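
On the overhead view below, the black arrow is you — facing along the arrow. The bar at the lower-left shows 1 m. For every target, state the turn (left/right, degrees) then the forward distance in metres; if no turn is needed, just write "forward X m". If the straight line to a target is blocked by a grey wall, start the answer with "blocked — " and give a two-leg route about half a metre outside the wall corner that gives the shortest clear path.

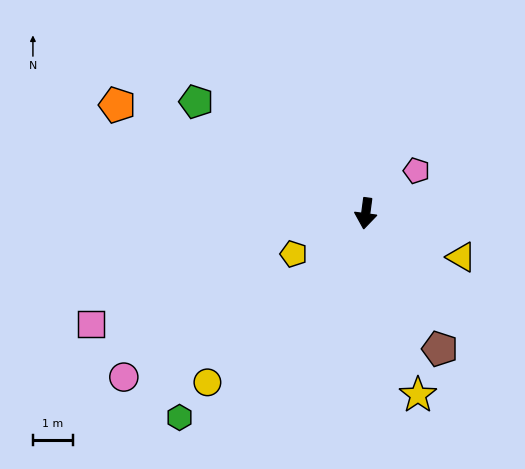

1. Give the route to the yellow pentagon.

turn right 53°, forward 2.1 m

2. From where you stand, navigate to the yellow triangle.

turn left 73°, forward 2.6 m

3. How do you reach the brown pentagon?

turn left 36°, forward 3.8 m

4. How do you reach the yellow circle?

turn right 36°, forward 5.8 m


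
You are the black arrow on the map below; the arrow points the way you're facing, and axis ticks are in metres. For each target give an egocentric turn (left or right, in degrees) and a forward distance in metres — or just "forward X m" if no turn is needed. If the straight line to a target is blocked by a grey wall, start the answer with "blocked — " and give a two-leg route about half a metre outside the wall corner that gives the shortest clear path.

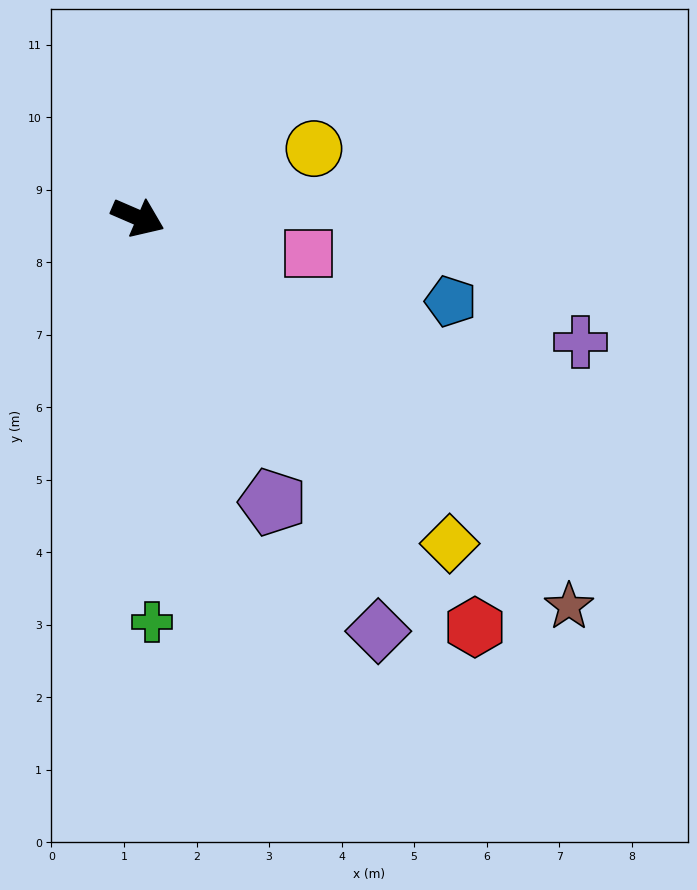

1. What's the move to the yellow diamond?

turn right 23°, forward 6.2 m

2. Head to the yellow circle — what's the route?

turn left 45°, forward 2.6 m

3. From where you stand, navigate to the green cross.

turn right 65°, forward 5.6 m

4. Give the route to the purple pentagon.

turn right 41°, forward 4.3 m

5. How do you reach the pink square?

turn left 11°, forward 2.4 m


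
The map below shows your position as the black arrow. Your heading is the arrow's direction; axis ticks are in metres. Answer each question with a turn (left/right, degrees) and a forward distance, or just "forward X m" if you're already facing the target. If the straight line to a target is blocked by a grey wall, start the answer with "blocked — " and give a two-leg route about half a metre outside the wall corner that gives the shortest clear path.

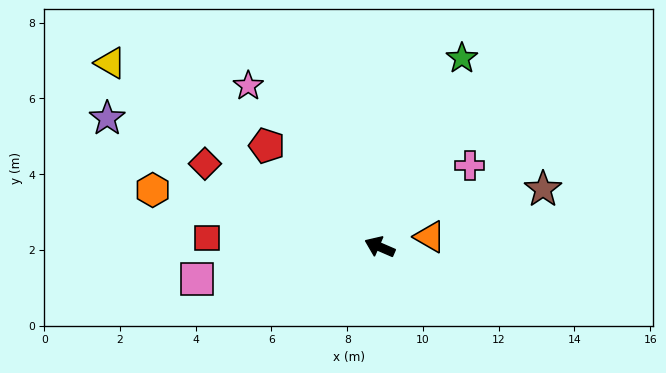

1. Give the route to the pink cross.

turn right 114°, forward 3.2 m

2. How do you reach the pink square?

turn left 33°, forward 4.9 m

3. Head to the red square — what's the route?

turn left 20°, forward 4.6 m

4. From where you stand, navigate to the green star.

turn right 90°, forward 5.4 m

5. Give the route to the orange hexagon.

turn left 9°, forward 6.2 m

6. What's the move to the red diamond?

turn right 2°, forward 5.1 m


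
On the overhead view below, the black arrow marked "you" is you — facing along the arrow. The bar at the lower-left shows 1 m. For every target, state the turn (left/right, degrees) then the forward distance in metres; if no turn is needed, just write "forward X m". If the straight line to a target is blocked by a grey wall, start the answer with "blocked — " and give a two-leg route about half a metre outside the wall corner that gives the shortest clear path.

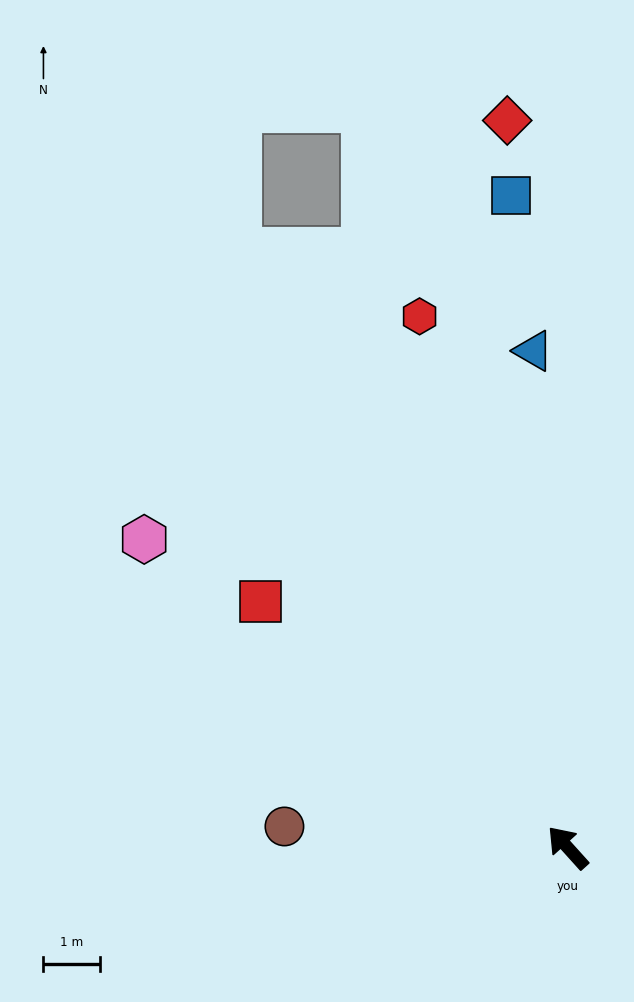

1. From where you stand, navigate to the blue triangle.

turn right 38°, forward 8.8 m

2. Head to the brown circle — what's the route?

turn left 44°, forward 5.0 m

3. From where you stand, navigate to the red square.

turn left 9°, forward 7.0 m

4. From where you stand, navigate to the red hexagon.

turn right 26°, forward 9.8 m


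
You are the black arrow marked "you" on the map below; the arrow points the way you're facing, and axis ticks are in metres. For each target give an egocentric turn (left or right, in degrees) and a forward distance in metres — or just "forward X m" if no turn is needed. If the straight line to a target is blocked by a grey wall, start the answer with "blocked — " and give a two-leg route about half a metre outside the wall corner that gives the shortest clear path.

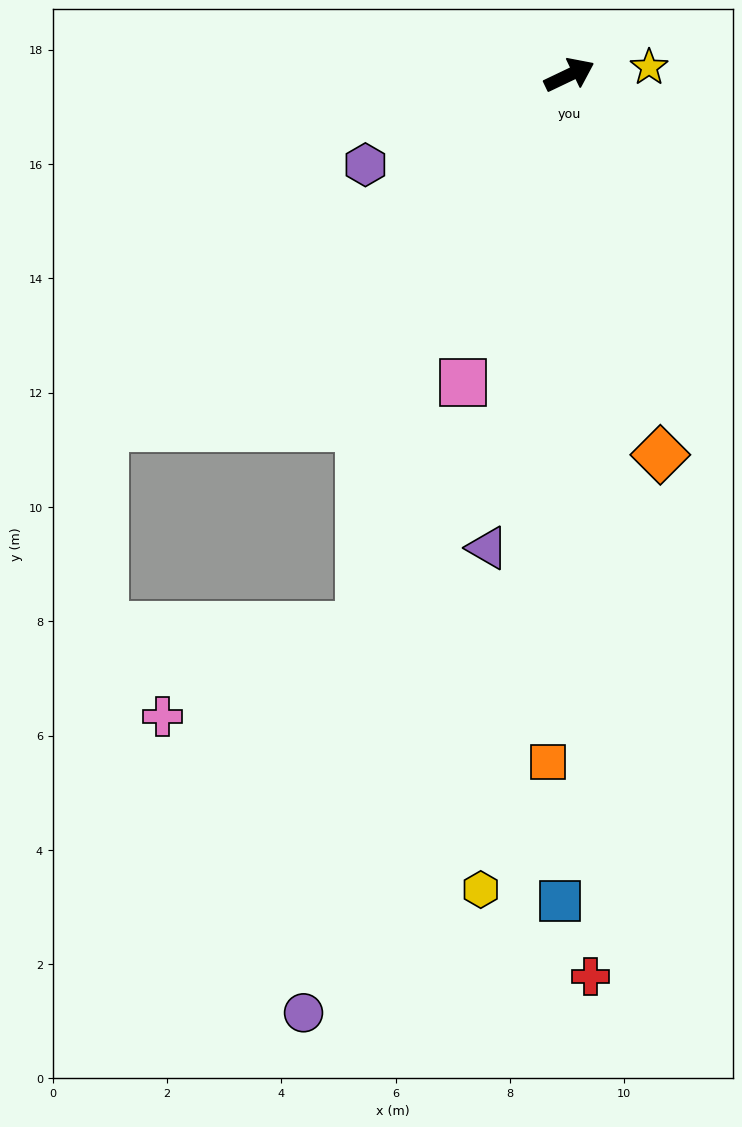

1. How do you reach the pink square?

turn right 135°, forward 5.7 m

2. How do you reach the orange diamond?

turn right 102°, forward 6.8 m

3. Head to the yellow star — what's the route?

turn right 20°, forward 1.4 m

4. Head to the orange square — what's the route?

turn right 117°, forward 12.0 m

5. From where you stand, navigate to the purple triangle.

turn right 125°, forward 8.4 m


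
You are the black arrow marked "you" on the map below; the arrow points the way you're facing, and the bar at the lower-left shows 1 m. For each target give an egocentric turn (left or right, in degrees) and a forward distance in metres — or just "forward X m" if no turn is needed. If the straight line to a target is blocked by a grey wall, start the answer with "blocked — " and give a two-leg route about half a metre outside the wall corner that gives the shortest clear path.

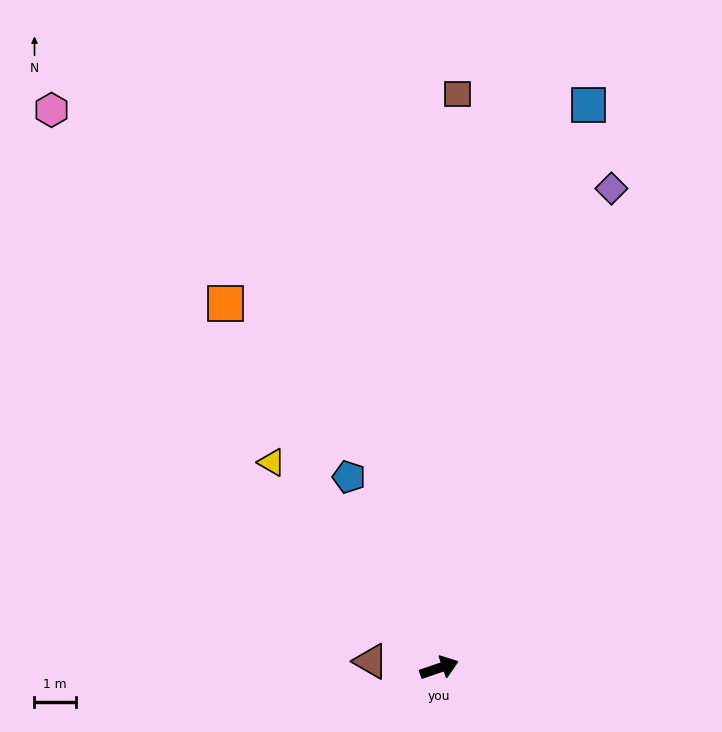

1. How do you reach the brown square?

turn left 69°, forward 14.0 m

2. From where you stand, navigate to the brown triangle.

turn left 155°, forward 1.7 m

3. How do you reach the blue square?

turn left 56°, forward 14.2 m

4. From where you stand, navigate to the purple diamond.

turn left 51°, forward 12.4 m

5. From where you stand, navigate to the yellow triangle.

turn left 110°, forward 6.4 m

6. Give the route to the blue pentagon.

turn left 96°, forward 5.1 m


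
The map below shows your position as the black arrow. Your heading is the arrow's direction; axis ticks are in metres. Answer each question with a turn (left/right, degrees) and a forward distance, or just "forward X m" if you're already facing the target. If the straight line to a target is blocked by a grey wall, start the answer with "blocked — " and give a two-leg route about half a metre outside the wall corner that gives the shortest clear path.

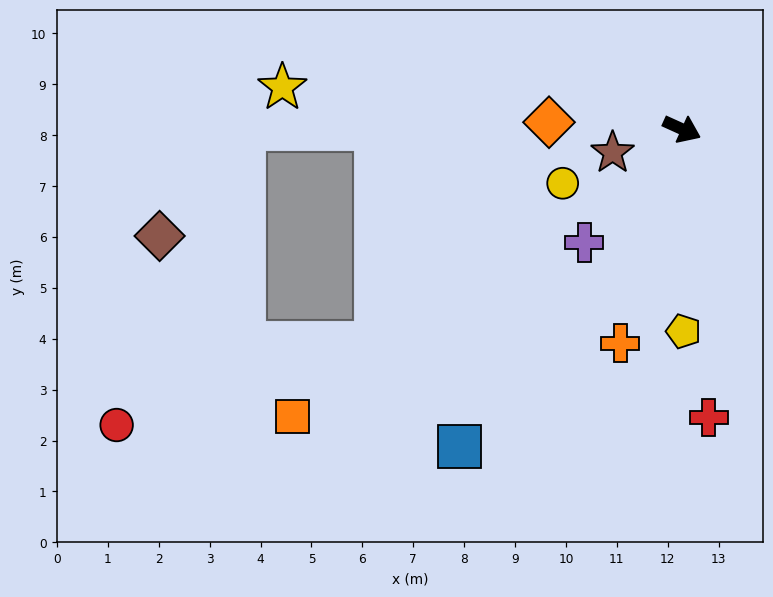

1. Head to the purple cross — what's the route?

turn right 106°, forward 2.9 m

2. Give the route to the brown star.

turn right 137°, forward 1.4 m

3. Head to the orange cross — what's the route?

turn right 82°, forward 4.4 m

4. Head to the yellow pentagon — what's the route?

turn right 65°, forward 4.0 m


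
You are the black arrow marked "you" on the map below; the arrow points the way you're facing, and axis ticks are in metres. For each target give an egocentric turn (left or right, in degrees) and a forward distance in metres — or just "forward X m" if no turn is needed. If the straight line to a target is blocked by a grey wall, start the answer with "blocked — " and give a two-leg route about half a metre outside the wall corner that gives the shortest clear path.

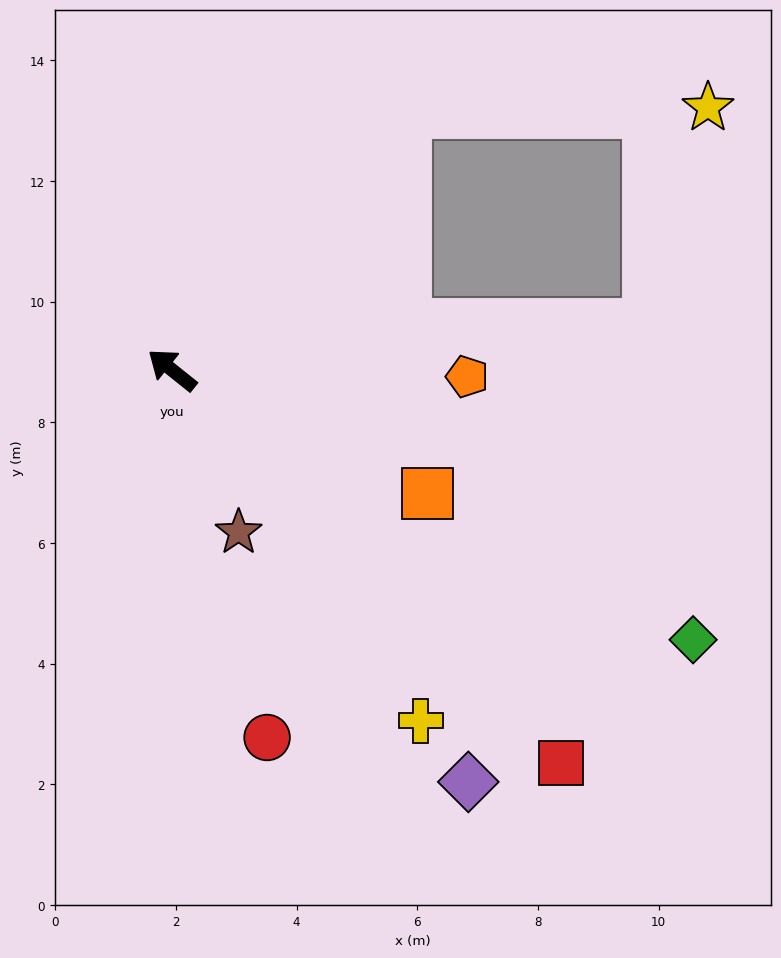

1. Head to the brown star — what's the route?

turn left 151°, forward 2.9 m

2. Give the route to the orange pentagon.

turn right 143°, forward 4.9 m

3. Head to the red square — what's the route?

turn left 173°, forward 9.2 m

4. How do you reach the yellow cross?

turn left 164°, forward 7.1 m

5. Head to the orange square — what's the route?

turn right 167°, forward 4.7 m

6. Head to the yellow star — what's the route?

blocked — turn right 94°, forward 5.8 m, then turn right 46°, forward 5.0 m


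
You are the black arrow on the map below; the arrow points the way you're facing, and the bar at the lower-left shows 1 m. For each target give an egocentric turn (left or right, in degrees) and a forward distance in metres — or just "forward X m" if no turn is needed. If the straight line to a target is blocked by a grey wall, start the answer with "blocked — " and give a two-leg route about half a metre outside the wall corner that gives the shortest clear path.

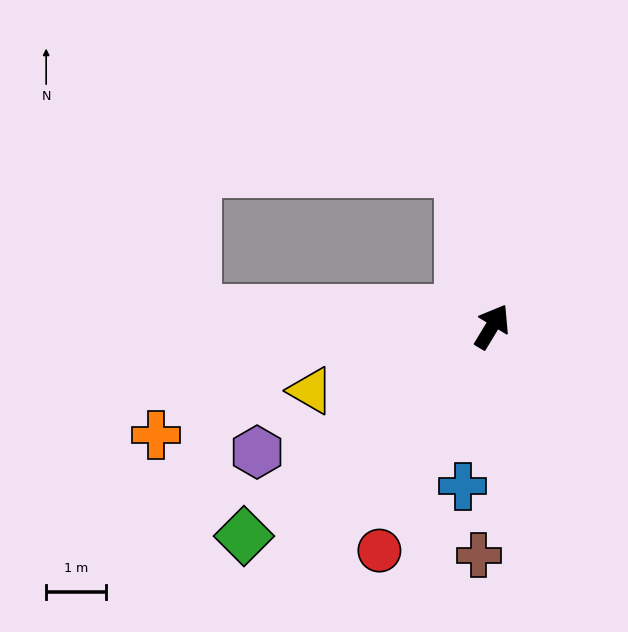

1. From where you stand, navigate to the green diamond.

turn left 161°, forward 5.4 m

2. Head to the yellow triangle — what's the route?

turn left 141°, forward 3.2 m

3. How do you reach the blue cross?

turn right 159°, forward 2.7 m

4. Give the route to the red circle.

turn right 175°, forward 4.2 m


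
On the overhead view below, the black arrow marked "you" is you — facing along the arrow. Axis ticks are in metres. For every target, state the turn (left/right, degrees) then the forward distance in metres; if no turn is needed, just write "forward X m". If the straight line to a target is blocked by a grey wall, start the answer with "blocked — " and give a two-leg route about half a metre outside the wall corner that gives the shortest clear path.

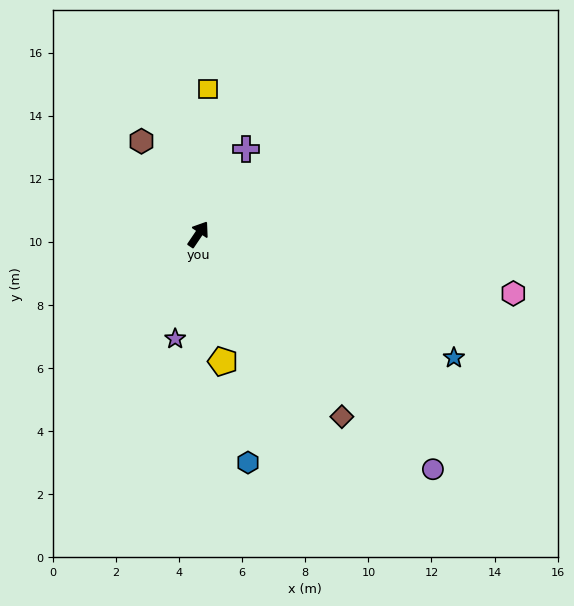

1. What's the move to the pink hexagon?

turn right 67°, forward 10.2 m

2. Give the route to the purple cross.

turn left 5°, forward 3.1 m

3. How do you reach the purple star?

turn right 158°, forward 3.4 m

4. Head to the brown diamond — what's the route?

turn right 108°, forward 7.4 m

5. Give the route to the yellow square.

turn left 30°, forward 4.6 m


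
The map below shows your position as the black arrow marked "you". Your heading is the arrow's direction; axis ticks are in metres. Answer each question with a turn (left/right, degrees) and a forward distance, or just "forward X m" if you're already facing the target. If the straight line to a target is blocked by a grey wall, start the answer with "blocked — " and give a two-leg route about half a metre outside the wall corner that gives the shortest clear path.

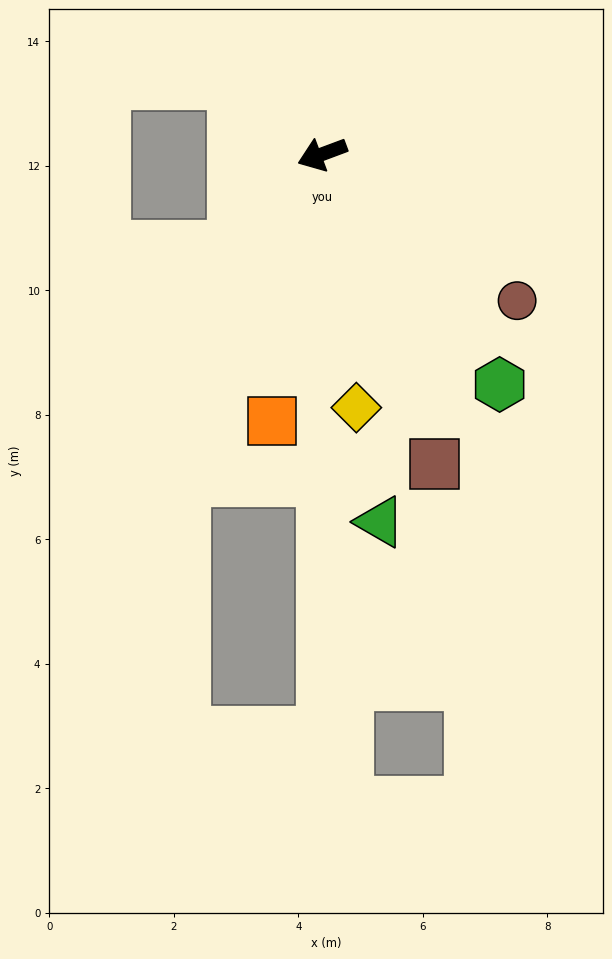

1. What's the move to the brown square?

turn left 89°, forward 5.3 m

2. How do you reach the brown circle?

turn left 123°, forward 3.9 m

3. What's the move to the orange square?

turn left 59°, forward 4.4 m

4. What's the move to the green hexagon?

turn left 107°, forward 4.7 m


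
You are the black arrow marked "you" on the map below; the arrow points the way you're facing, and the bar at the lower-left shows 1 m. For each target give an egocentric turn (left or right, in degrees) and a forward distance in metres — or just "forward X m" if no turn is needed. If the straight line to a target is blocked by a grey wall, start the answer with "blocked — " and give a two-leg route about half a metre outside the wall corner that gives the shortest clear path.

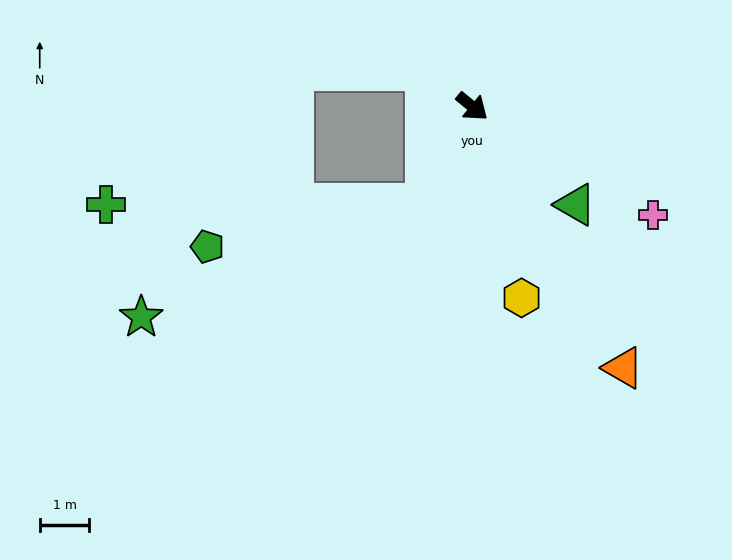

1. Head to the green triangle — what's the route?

turn right 4°, forward 2.9 m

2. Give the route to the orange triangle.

turn right 21°, forward 6.1 m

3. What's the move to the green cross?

blocked — turn right 76°, forward 2.2 m, then turn right 65°, forward 6.5 m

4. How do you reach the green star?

blocked — turn right 76°, forward 2.2 m, then turn right 43°, forward 6.2 m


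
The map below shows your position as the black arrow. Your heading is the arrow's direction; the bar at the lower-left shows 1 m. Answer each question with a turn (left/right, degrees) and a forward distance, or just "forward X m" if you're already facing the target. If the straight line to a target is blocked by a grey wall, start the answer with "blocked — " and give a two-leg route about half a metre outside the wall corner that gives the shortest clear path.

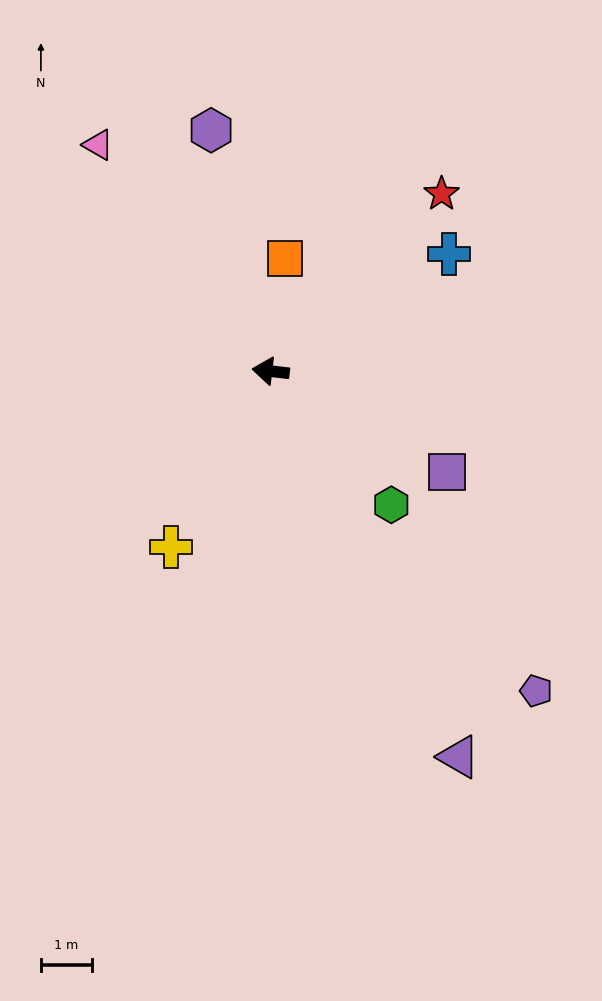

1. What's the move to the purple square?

turn left 157°, forward 4.0 m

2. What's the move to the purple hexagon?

turn right 69°, forward 4.8 m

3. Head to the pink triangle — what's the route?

turn right 46°, forward 5.6 m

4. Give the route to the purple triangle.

turn left 123°, forward 8.4 m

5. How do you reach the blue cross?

turn right 140°, forward 4.2 m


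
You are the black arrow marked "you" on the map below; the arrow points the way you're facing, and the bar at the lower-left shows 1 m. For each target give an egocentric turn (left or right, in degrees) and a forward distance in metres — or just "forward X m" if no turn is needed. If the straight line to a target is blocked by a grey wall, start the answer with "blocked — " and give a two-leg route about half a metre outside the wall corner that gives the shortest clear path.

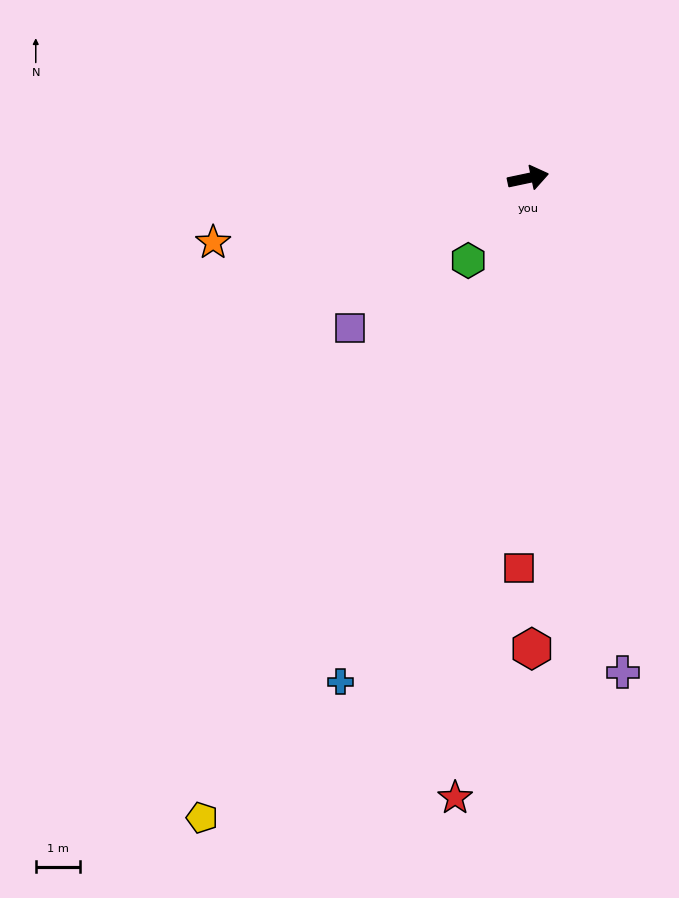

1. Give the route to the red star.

turn right 109°, forward 14.0 m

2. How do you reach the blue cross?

turn right 122°, forward 12.1 m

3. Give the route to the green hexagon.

turn right 138°, forward 2.3 m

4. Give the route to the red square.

turn right 103°, forward 8.8 m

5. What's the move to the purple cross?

turn right 91°, forward 11.3 m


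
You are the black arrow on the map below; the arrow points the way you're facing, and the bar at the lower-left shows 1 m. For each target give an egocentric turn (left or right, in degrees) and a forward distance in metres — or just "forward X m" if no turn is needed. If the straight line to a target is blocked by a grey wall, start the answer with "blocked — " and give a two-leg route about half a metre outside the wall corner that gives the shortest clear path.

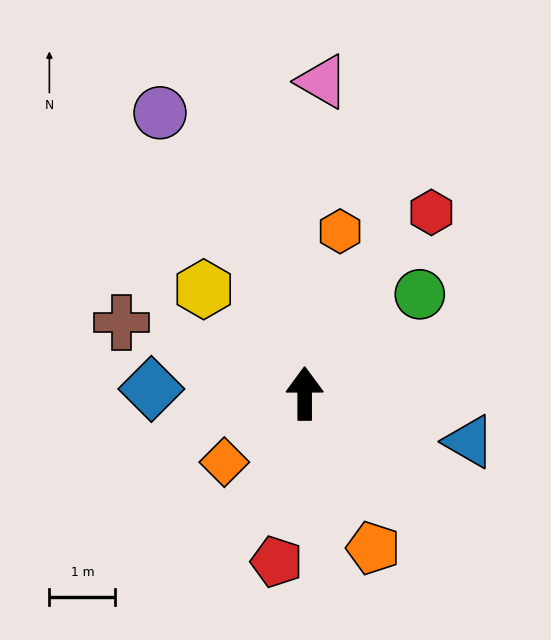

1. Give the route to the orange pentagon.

turn right 156°, forward 2.6 m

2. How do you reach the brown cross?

turn left 69°, forward 3.0 m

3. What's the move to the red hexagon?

turn right 35°, forward 3.3 m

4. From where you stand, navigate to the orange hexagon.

turn right 12°, forward 2.5 m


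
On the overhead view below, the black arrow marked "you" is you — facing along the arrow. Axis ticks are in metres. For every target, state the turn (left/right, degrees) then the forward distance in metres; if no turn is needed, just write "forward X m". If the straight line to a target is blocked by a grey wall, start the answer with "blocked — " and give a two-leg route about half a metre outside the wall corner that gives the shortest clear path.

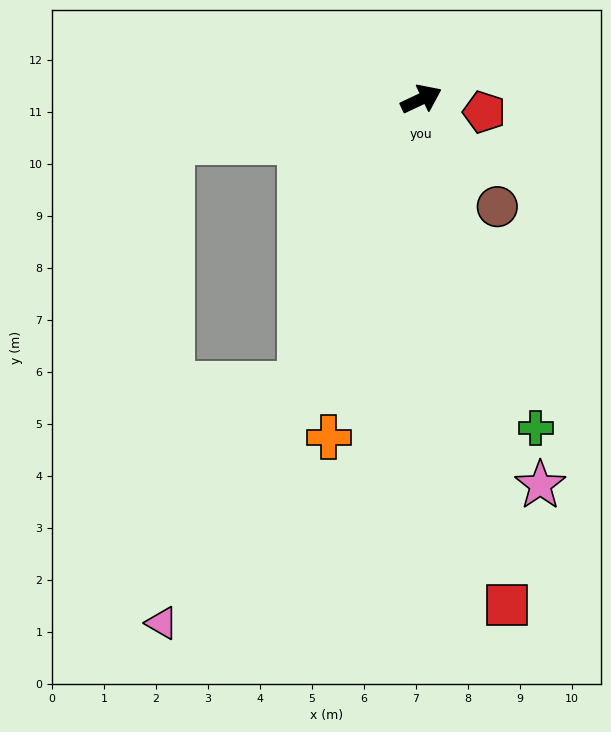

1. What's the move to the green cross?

turn right 96°, forward 6.7 m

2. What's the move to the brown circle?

turn right 80°, forward 2.5 m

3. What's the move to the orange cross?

turn right 131°, forward 6.7 m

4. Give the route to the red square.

turn right 106°, forward 9.9 m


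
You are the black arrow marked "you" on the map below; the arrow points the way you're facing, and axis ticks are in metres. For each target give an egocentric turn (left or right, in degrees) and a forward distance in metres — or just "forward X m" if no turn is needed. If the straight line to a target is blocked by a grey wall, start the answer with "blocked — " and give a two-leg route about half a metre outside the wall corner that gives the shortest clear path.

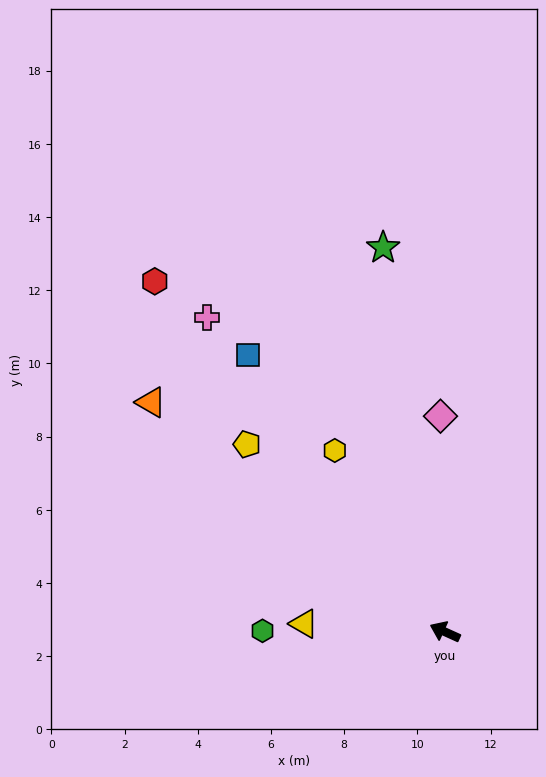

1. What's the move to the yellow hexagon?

turn right 34°, forward 5.8 m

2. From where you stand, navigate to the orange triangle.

turn right 14°, forward 10.2 m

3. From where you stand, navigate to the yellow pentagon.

turn right 19°, forward 7.4 m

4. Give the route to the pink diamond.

turn right 64°, forward 5.9 m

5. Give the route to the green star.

turn right 57°, forward 10.6 m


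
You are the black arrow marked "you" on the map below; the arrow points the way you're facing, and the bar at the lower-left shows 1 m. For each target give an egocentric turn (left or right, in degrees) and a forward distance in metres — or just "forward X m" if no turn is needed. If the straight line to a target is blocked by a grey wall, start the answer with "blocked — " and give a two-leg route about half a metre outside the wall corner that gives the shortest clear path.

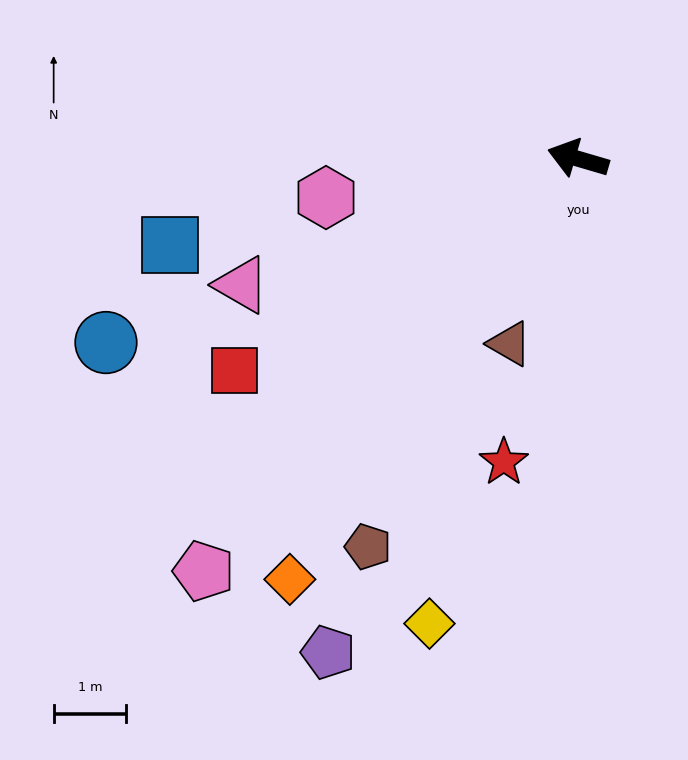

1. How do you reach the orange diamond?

turn left 72°, forward 7.0 m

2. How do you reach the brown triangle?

turn left 86°, forward 2.7 m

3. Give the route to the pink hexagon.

turn left 25°, forward 3.5 m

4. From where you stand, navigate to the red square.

turn left 48°, forward 5.6 m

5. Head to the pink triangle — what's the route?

turn left 37°, forward 5.0 m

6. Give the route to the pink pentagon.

turn left 64°, forward 7.7 m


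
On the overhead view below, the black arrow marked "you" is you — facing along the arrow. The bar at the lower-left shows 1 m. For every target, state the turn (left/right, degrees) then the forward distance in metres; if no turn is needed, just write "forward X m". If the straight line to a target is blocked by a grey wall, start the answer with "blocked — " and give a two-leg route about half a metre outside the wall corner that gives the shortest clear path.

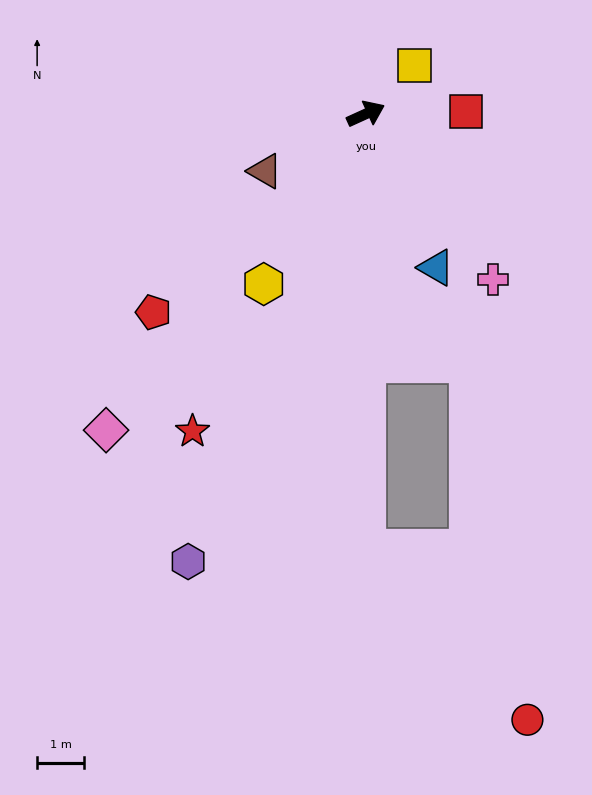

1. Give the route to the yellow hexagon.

turn right 145°, forward 4.2 m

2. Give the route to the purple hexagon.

turn right 136°, forward 10.3 m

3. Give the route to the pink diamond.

turn right 154°, forward 8.8 m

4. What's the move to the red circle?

blocked — turn right 114°, forward 9.3 m, then turn left 43°, forward 5.0 m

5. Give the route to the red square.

turn right 23°, forward 2.1 m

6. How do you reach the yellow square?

turn left 20°, forward 1.5 m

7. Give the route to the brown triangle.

turn right 175°, forward 2.5 m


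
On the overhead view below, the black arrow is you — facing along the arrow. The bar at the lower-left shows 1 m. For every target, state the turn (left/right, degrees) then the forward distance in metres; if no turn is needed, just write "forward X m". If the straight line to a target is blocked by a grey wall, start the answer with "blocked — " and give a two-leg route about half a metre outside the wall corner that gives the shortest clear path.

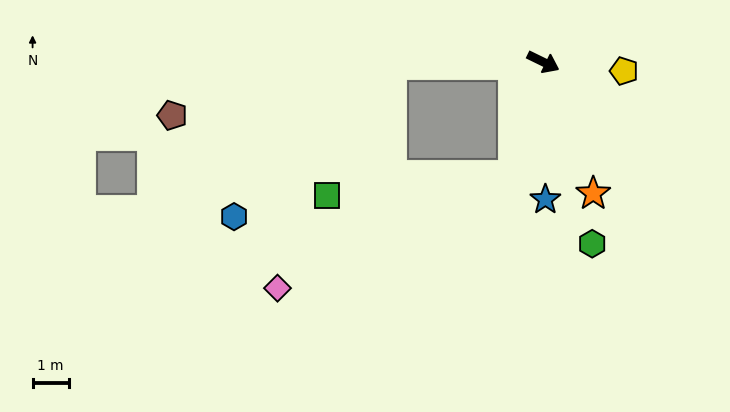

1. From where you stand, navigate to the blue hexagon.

blocked — turn right 153°, forward 4.2 m, then turn left 43°, forward 6.1 m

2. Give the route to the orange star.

turn right 43°, forward 3.9 m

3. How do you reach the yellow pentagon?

turn left 20°, forward 2.3 m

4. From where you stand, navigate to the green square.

blocked — turn right 153°, forward 4.2 m, then turn left 63°, forward 4.1 m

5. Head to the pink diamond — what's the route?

blocked — turn right 79°, forward 3.2 m, then turn right 49°, forward 7.3 m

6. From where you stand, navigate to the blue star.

turn right 63°, forward 3.8 m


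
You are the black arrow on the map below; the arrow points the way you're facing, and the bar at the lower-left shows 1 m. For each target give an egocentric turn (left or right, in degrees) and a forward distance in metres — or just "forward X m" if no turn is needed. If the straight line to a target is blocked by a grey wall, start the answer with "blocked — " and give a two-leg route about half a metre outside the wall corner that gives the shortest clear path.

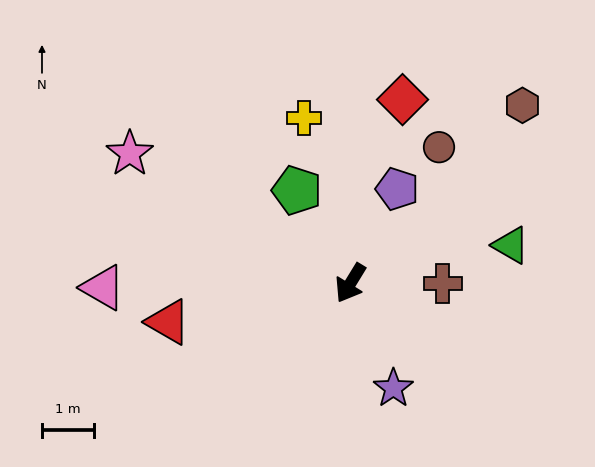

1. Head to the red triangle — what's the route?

turn right 47°, forward 3.6 m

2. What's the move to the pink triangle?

turn right 58°, forward 4.7 m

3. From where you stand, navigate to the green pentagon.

turn right 119°, forward 2.1 m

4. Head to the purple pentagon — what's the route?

turn right 175°, forward 2.0 m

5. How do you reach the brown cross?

turn left 121°, forward 1.8 m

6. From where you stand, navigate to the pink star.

turn right 89°, forward 4.9 m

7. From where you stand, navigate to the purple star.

turn left 54°, forward 2.2 m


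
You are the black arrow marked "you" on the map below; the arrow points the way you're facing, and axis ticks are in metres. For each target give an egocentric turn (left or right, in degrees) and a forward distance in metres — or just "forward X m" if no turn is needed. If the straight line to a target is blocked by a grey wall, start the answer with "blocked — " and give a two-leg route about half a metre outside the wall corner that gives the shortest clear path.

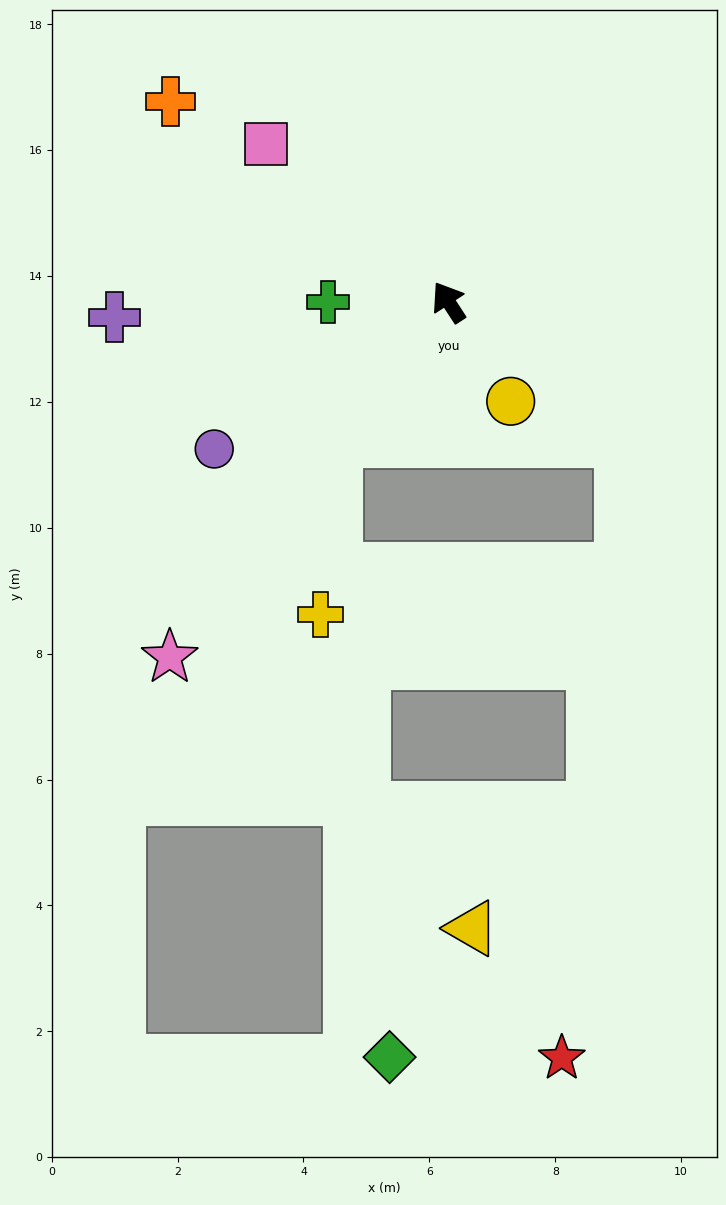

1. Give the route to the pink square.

turn left 16°, forward 3.8 m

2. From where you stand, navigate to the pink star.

turn left 109°, forward 7.2 m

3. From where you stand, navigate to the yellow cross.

blocked — turn left 108°, forward 2.8 m, then turn left 34°, forward 2.8 m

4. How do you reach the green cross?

turn left 57°, forward 1.9 m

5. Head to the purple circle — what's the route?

turn left 89°, forward 4.4 m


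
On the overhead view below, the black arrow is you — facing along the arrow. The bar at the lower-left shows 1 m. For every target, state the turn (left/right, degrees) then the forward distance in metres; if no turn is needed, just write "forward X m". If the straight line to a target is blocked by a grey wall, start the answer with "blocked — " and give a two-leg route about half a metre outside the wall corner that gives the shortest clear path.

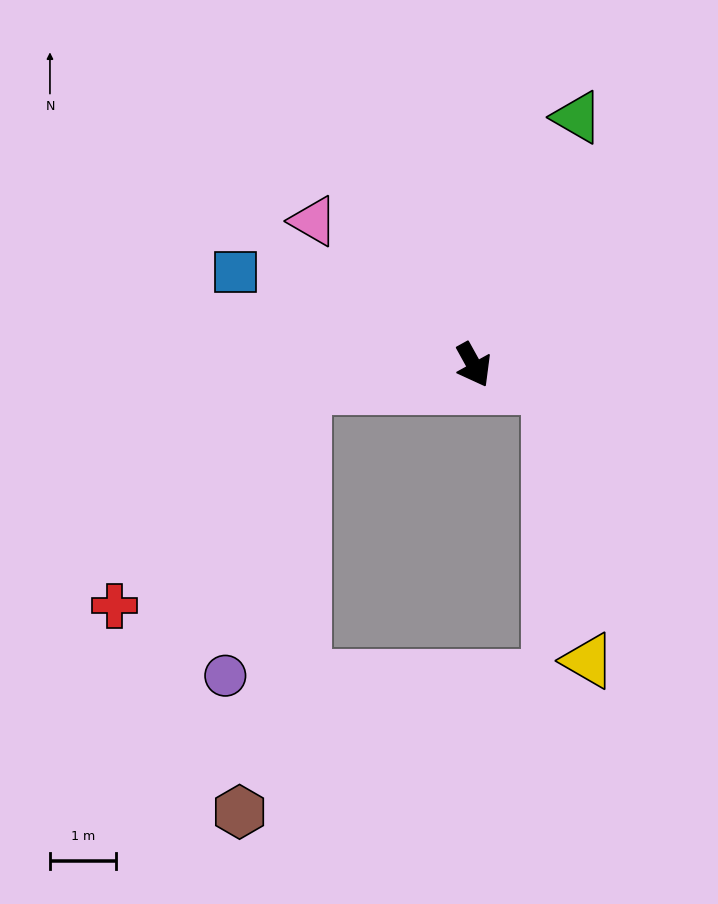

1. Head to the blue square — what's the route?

turn right 140°, forward 3.8 m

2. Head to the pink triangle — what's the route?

turn right 161°, forward 3.2 m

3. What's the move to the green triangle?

turn left 128°, forward 4.0 m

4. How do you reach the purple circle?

blocked — turn right 112°, forward 2.6 m, then turn left 68°, forward 4.5 m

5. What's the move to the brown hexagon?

blocked — turn right 112°, forward 2.6 m, then turn left 75°, forward 6.5 m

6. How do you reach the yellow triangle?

blocked — turn left 46°, forward 1.2 m, then turn right 67°, forward 4.2 m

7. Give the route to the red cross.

blocked — turn right 112°, forward 2.6 m, then turn left 42°, forward 4.4 m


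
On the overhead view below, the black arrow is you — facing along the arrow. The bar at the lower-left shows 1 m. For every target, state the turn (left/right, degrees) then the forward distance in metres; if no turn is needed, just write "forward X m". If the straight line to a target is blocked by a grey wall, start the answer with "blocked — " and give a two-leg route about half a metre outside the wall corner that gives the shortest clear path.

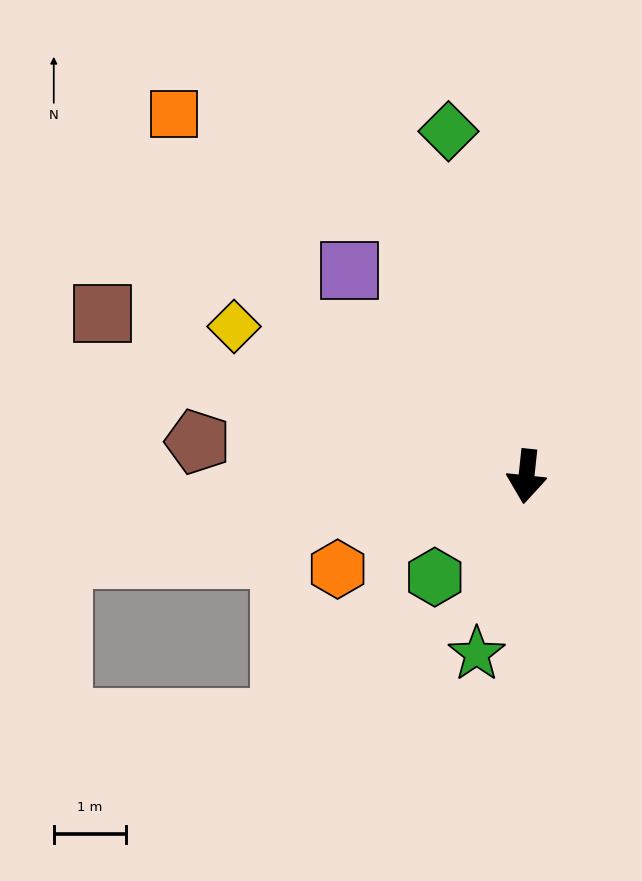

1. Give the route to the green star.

turn right 10°, forward 2.6 m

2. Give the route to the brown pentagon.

turn right 90°, forward 4.6 m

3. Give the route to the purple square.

turn right 133°, forward 3.8 m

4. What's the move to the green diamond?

turn right 161°, forward 4.9 m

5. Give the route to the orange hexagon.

turn right 58°, forward 2.9 m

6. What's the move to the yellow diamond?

turn right 111°, forward 4.6 m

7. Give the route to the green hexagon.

turn right 36°, forward 1.9 m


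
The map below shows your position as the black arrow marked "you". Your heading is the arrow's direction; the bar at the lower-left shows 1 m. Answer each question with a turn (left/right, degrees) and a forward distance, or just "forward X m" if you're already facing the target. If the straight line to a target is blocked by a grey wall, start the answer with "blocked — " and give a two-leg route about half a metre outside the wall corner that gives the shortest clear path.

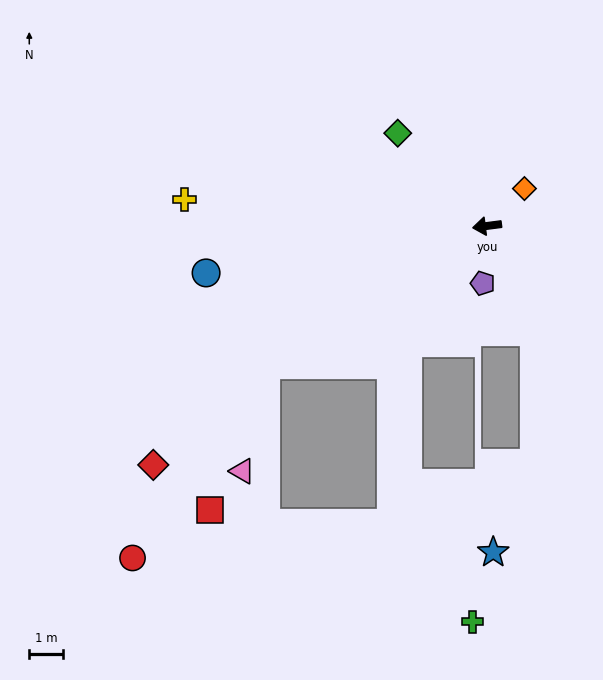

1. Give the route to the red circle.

blocked — turn left 25°, forward 7.8 m, then turn left 23°, forward 7.0 m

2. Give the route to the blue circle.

turn left 2°, forward 8.6 m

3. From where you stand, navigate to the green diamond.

turn right 53°, forward 3.9 m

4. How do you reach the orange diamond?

turn right 142°, forward 1.6 m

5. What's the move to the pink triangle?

blocked — turn left 25°, forward 7.8 m, then turn left 45°, forward 3.3 m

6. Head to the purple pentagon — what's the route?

turn left 78°, forward 1.7 m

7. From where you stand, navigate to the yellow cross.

turn right 12°, forward 9.1 m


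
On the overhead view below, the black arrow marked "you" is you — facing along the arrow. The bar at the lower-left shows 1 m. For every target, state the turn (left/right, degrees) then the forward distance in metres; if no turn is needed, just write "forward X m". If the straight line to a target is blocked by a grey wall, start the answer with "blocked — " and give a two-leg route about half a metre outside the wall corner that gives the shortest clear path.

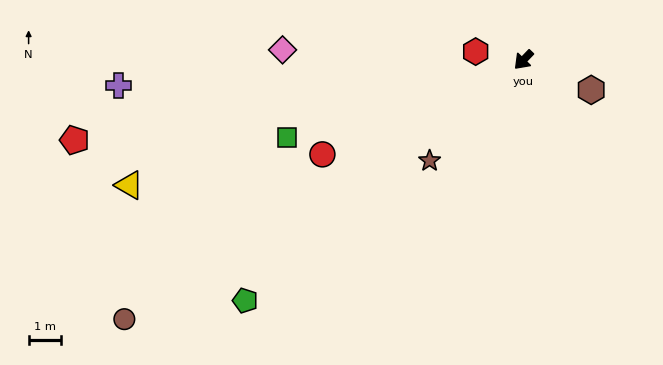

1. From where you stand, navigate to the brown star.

forward 4.3 m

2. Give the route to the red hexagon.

turn right 56°, forward 1.5 m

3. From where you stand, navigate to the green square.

turn right 28°, forward 7.7 m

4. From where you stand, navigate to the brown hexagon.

turn left 110°, forward 2.3 m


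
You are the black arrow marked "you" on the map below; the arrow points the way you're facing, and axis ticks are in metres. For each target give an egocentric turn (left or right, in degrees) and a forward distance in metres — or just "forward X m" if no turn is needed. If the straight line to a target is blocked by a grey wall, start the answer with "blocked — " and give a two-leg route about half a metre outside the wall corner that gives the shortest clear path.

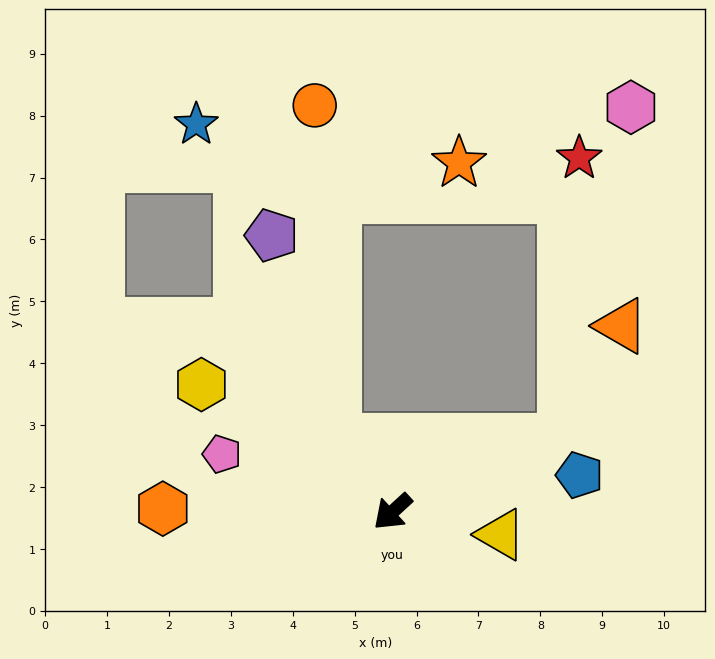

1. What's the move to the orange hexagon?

turn right 43°, forward 3.7 m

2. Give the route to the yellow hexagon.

turn right 76°, forward 3.7 m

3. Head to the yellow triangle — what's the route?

turn left 126°, forward 1.8 m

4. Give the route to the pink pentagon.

turn right 61°, forward 2.9 m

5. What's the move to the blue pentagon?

turn left 149°, forward 3.1 m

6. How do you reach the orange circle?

blocked — turn right 94°, forward 1.5 m, then turn right 35°, forward 5.4 m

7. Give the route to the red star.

blocked — turn left 160°, forward 3.0 m, then turn left 64°, forward 4.6 m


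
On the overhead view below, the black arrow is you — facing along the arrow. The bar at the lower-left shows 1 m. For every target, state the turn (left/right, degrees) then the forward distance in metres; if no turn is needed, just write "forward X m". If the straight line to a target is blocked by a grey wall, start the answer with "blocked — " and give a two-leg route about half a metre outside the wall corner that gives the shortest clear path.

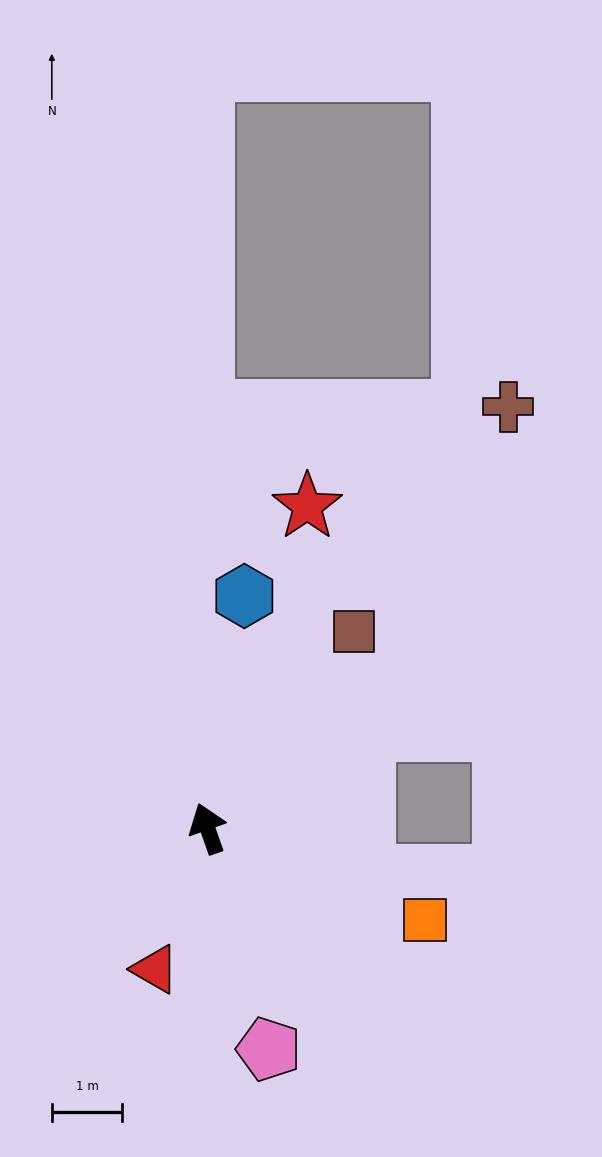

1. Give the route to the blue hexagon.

turn right 28°, forward 3.3 m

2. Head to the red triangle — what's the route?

turn left 140°, forward 2.1 m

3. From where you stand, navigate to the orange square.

turn right 132°, forward 3.3 m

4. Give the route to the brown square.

turn right 56°, forward 3.5 m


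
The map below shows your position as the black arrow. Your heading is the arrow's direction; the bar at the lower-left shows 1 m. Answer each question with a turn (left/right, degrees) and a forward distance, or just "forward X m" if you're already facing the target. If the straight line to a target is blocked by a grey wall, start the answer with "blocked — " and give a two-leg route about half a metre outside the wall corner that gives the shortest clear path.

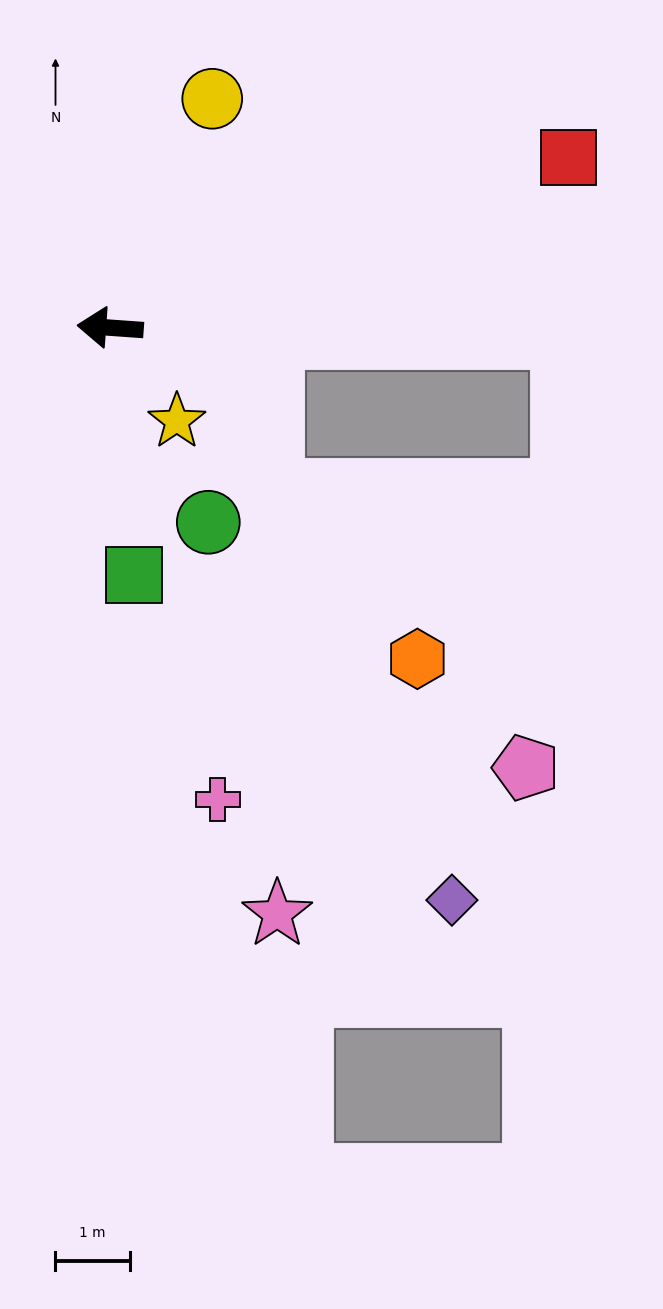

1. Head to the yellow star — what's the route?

turn left 130°, forward 1.5 m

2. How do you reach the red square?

turn right 156°, forward 6.6 m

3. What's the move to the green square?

turn left 99°, forward 3.4 m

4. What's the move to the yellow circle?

turn right 110°, forward 3.4 m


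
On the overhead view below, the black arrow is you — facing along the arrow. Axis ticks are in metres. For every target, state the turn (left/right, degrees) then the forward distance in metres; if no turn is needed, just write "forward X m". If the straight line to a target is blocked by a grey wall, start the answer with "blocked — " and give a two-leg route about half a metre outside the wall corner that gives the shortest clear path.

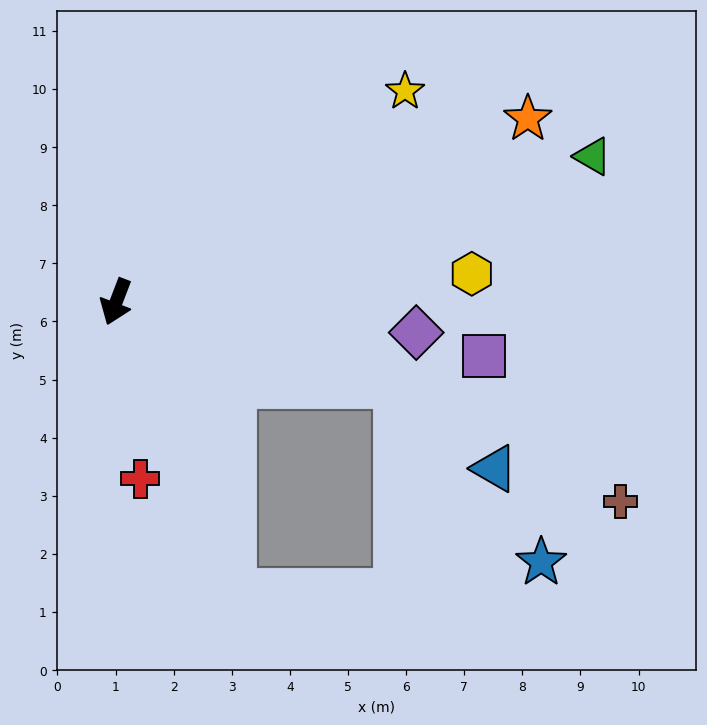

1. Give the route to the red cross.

turn left 29°, forward 3.1 m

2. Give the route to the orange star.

turn left 135°, forward 7.8 m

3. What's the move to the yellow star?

turn left 147°, forward 6.2 m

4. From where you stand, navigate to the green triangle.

turn left 128°, forward 8.6 m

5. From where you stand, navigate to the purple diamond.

turn left 105°, forward 5.2 m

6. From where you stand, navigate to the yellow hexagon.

turn left 115°, forward 6.1 m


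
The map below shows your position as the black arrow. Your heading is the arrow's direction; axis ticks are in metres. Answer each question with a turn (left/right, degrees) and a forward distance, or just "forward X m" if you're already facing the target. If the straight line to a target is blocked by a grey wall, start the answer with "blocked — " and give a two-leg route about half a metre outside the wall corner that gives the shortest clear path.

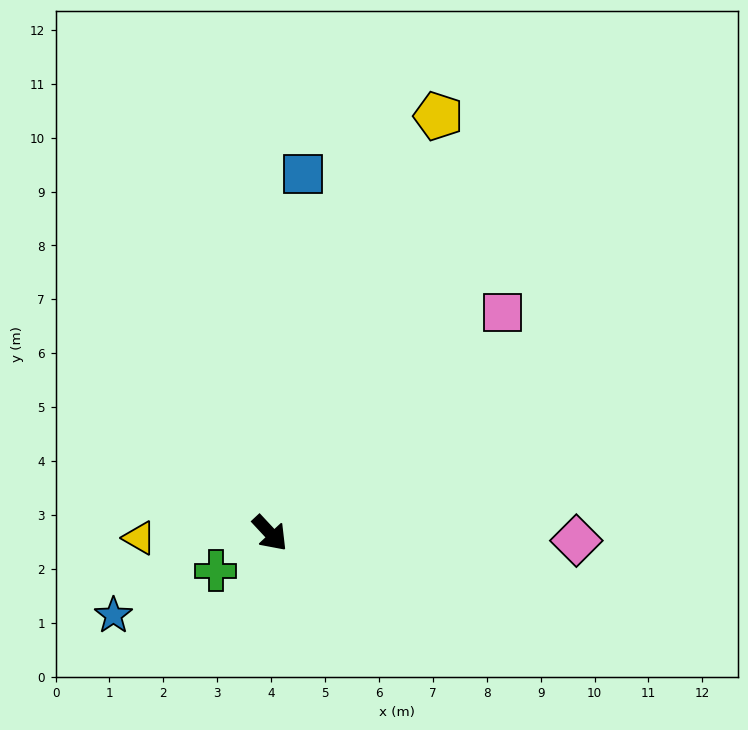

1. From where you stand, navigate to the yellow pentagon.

turn left 115°, forward 8.3 m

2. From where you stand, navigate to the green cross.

turn right 98°, forward 1.2 m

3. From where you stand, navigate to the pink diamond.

turn left 46°, forward 5.7 m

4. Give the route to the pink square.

turn left 91°, forward 5.9 m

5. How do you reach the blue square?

turn left 132°, forward 6.7 m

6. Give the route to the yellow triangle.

turn right 131°, forward 2.4 m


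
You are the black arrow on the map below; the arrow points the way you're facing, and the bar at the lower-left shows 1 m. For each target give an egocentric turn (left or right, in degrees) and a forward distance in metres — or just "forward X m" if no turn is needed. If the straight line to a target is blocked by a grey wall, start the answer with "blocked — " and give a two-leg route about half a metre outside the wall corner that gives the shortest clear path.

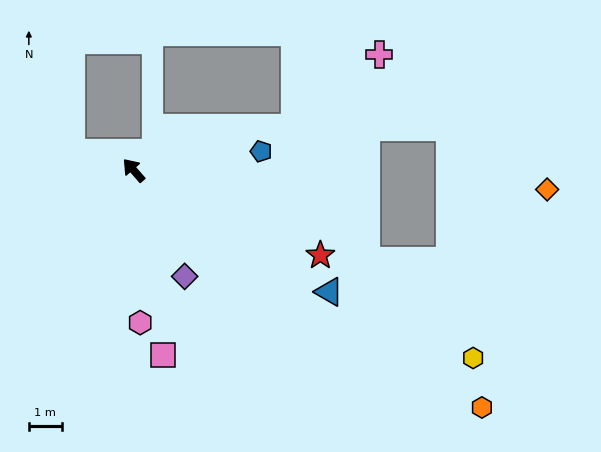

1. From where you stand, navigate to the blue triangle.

turn right 163°, forward 7.0 m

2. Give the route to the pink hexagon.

turn left 141°, forward 4.6 m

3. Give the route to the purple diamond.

turn left 164°, forward 3.6 m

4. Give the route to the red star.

turn right 156°, forward 6.3 m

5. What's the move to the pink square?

turn left 148°, forward 5.7 m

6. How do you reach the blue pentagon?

turn right 123°, forward 3.9 m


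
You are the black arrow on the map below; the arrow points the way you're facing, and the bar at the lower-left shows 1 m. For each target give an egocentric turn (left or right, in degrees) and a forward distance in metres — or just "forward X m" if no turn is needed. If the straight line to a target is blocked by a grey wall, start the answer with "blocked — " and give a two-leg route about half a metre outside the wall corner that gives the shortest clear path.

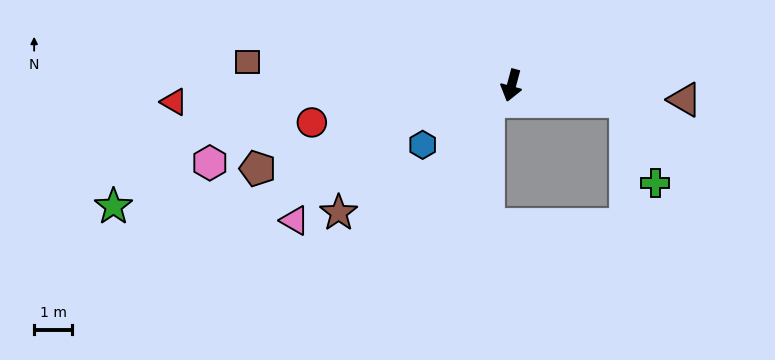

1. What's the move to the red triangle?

turn right 72°, forward 8.8 m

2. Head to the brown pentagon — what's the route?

turn right 57°, forward 7.0 m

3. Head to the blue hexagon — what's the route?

turn right 41°, forward 2.8 m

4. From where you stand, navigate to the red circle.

turn right 64°, forward 5.3 m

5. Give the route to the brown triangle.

turn left 100°, forward 4.5 m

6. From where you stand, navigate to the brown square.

turn right 80°, forward 6.9 m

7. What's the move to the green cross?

blocked — turn left 97°, forward 3.0 m, then turn right 62°, forward 2.3 m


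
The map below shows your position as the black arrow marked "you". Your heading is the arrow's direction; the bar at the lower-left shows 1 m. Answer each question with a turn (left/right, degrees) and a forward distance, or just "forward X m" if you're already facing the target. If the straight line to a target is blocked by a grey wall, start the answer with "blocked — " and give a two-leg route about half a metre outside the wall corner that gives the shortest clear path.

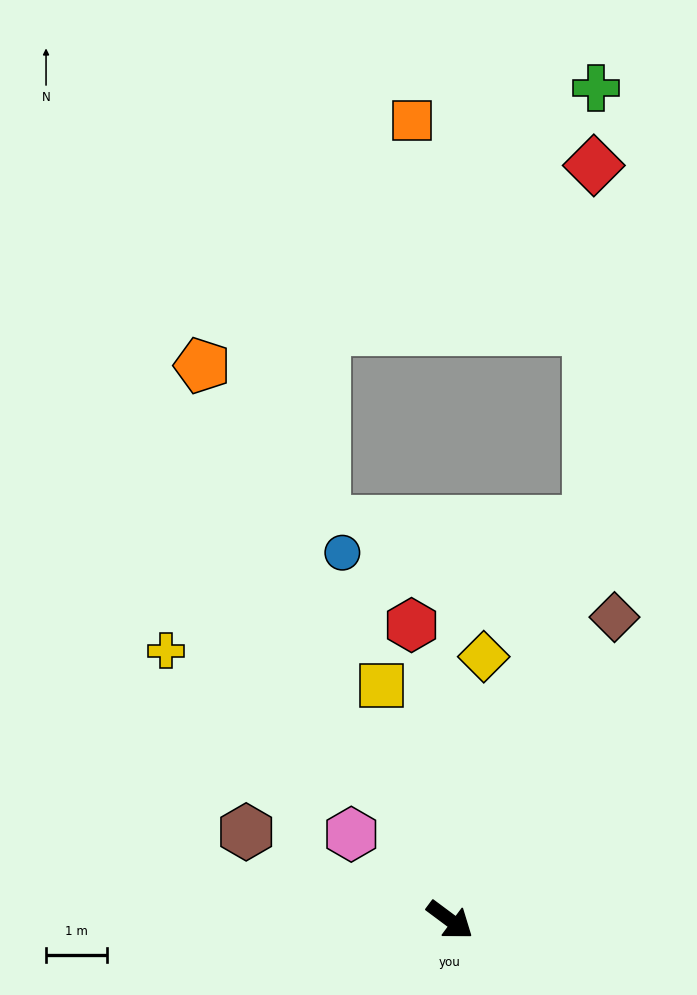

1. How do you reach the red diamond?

blocked — turn left 107°, forward 6.9 m, then turn left 19°, forward 5.8 m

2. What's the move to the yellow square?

turn left 143°, forward 4.0 m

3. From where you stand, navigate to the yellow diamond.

turn left 119°, forward 4.4 m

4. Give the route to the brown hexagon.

turn right 167°, forward 3.6 m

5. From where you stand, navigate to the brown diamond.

turn left 98°, forward 5.7 m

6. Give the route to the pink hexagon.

turn left 176°, forward 2.2 m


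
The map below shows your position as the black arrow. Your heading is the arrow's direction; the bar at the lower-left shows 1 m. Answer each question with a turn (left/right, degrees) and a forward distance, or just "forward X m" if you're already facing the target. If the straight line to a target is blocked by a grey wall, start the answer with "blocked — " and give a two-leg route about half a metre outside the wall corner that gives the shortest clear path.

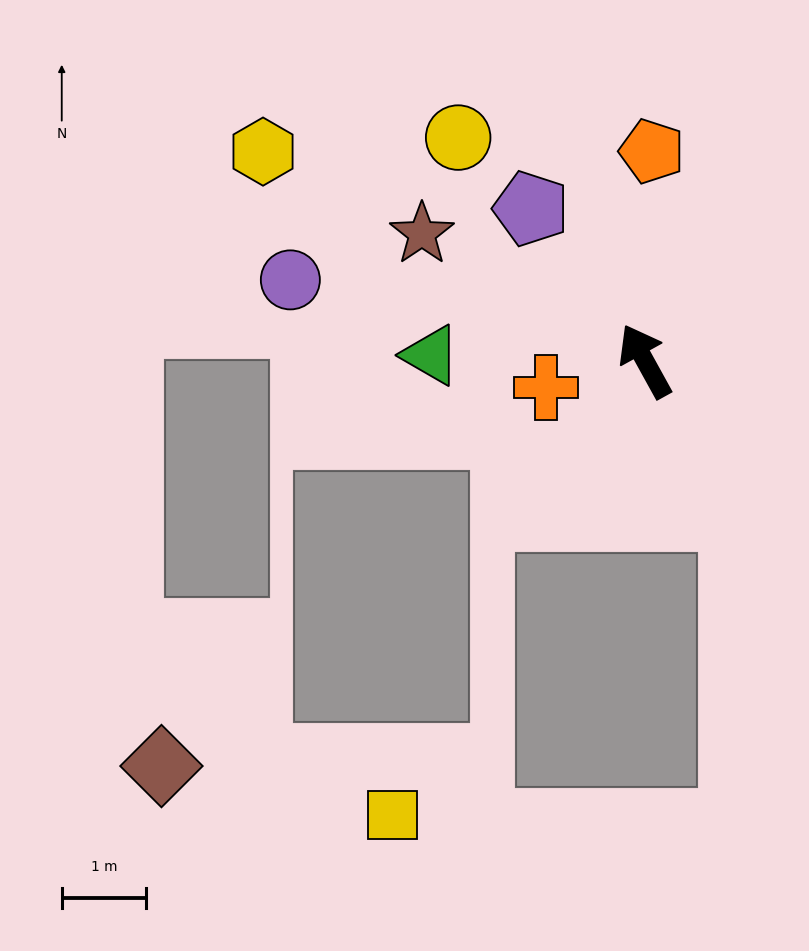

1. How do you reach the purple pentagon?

turn left 8°, forward 2.2 m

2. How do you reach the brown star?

turn left 31°, forward 3.0 m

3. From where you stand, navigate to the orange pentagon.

turn right 31°, forward 2.5 m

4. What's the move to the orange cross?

turn left 76°, forward 1.2 m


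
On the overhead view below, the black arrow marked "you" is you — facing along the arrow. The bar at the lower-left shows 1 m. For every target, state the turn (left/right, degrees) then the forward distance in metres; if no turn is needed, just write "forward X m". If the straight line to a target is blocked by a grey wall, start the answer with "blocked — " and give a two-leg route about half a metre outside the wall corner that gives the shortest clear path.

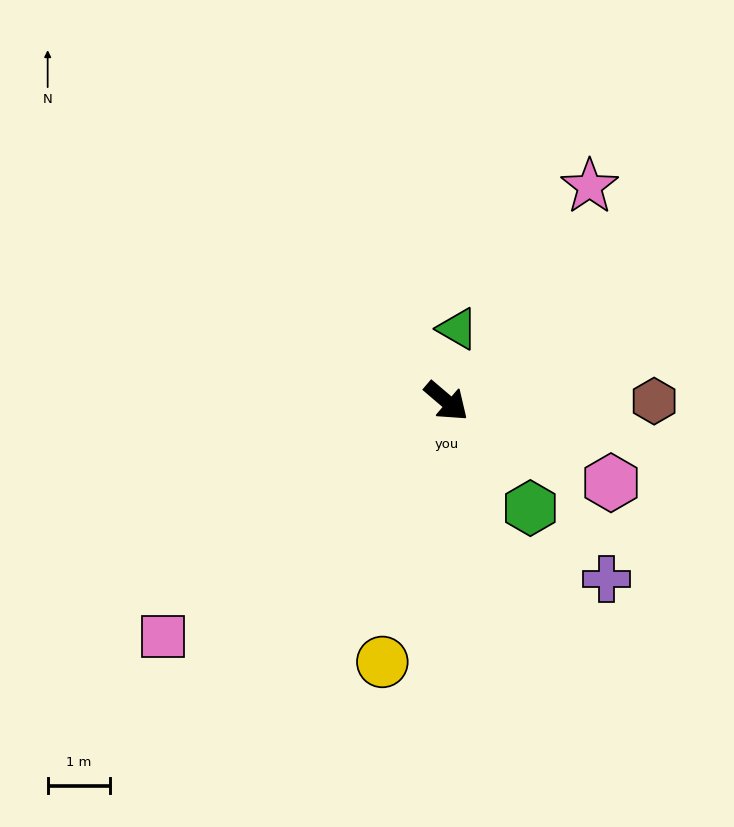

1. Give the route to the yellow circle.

turn right 63°, forward 4.3 m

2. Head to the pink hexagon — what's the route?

turn left 14°, forward 3.0 m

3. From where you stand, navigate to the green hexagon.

turn right 11°, forward 2.2 m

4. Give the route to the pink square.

turn right 100°, forward 5.9 m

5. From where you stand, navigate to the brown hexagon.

turn left 40°, forward 3.4 m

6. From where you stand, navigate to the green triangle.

turn left 122°, forward 1.2 m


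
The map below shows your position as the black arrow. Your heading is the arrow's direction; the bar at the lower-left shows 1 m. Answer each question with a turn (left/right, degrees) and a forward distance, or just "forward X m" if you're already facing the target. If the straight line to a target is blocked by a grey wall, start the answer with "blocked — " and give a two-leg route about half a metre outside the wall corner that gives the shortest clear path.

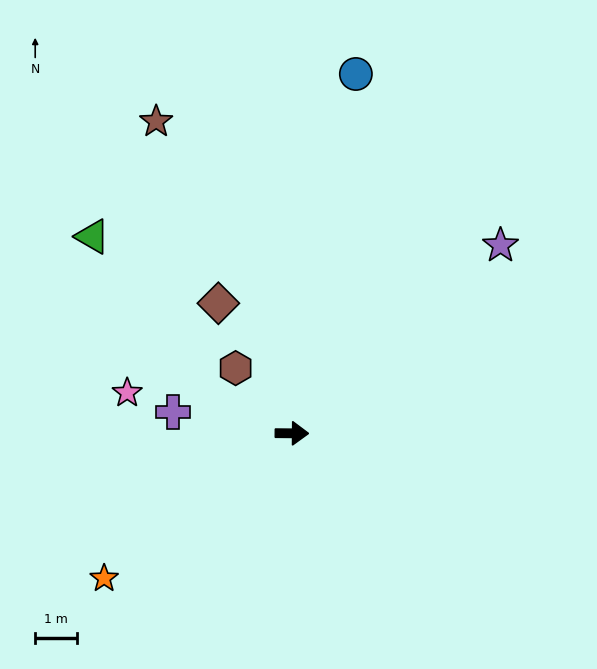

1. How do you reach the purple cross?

turn left 170°, forward 2.9 m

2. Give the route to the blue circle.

turn left 80°, forward 8.6 m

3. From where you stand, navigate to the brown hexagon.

turn left 131°, forward 2.0 m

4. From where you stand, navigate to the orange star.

turn right 142°, forward 5.6 m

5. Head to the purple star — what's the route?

turn left 42°, forward 6.6 m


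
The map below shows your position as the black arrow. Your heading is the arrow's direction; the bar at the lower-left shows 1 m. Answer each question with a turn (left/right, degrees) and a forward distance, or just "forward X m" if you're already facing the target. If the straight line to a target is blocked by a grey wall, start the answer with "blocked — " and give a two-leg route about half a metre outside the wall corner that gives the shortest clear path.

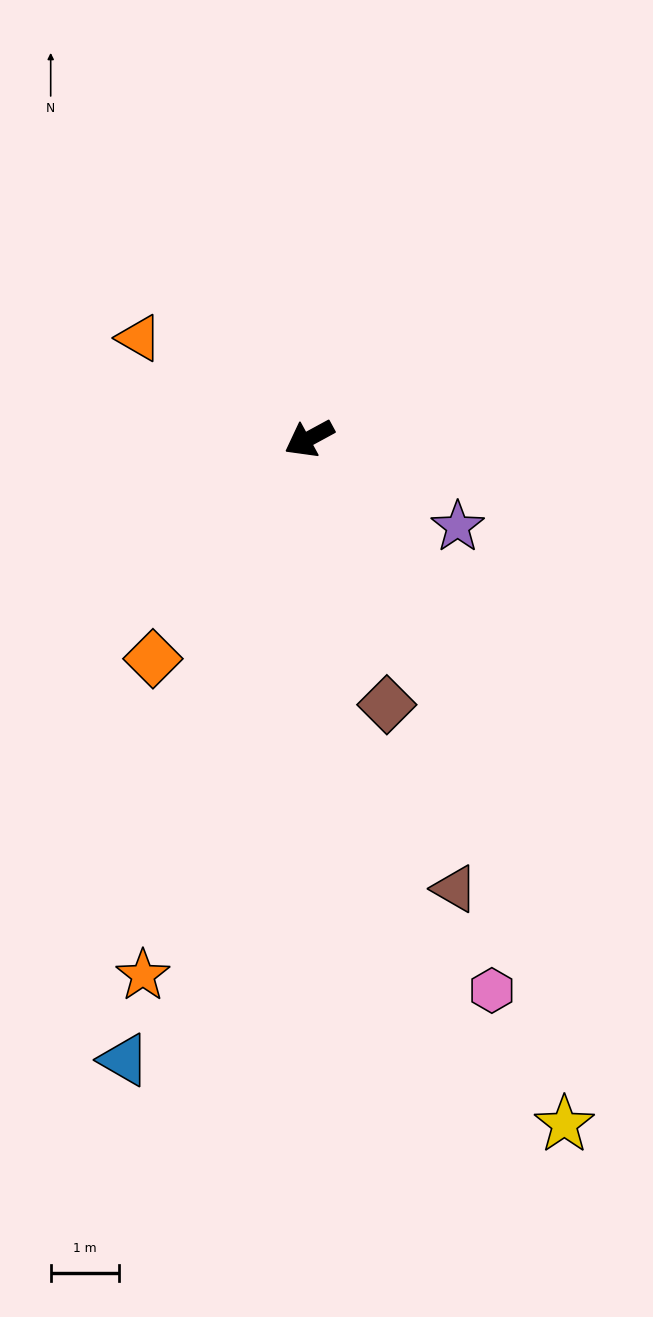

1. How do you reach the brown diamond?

turn left 78°, forward 4.1 m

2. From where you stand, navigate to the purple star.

turn left 121°, forward 2.5 m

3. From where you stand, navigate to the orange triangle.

turn right 59°, forward 2.9 m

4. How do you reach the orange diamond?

turn left 26°, forward 4.0 m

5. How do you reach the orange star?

turn left 44°, forward 8.2 m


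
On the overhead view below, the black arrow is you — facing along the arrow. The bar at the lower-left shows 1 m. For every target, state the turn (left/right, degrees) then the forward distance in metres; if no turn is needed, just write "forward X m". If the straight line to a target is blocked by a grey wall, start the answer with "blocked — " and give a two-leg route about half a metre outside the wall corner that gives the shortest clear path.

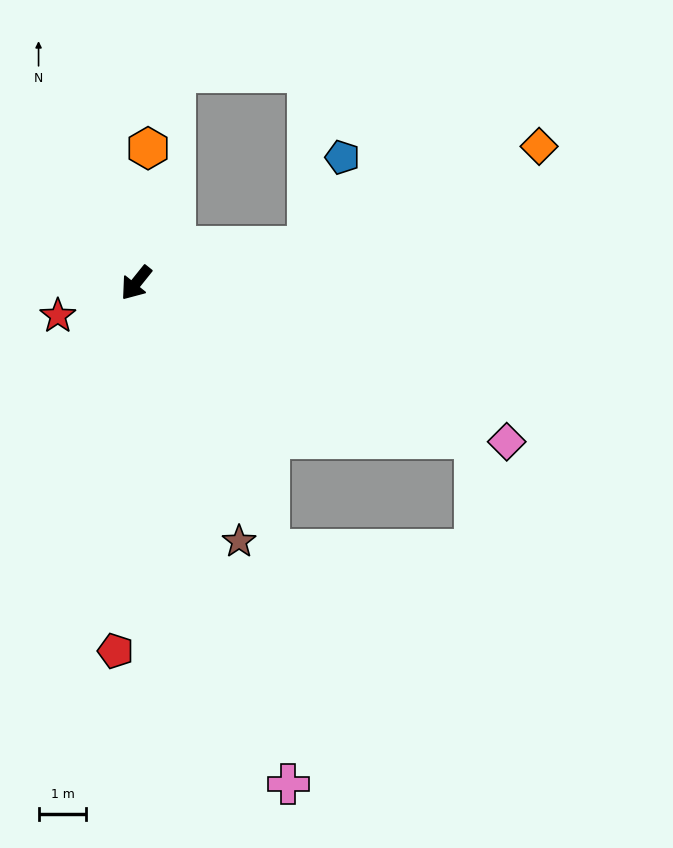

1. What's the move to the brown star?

turn left 60°, forward 5.8 m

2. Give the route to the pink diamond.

turn left 106°, forward 8.4 m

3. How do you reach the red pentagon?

turn left 36°, forward 7.7 m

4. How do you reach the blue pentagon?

blocked — turn left 141°, forward 3.7 m, then turn left 56°, forward 2.0 m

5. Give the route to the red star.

turn right 28°, forward 1.8 m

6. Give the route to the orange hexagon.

turn right 146°, forward 2.8 m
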